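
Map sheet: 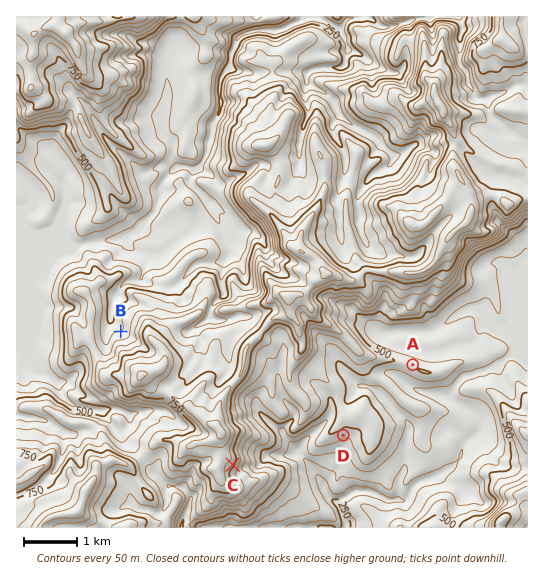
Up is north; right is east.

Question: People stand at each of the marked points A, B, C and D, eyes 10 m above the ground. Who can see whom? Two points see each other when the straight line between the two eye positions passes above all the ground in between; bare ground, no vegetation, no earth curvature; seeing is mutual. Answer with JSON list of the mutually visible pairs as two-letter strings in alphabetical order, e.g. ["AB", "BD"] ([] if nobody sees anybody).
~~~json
["AC", "CD"]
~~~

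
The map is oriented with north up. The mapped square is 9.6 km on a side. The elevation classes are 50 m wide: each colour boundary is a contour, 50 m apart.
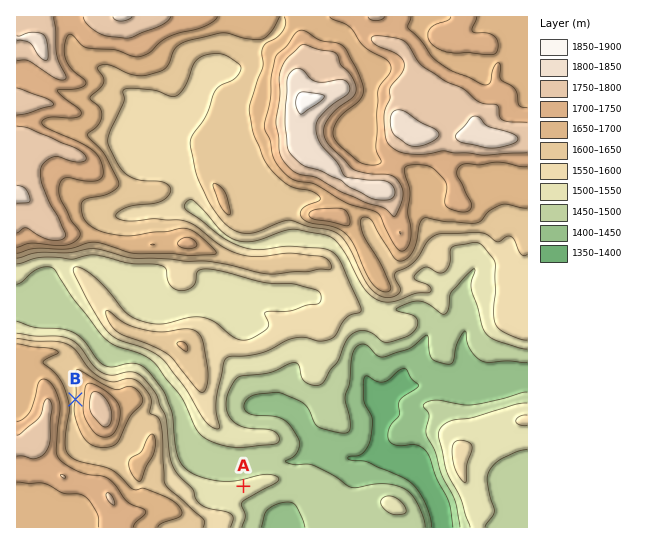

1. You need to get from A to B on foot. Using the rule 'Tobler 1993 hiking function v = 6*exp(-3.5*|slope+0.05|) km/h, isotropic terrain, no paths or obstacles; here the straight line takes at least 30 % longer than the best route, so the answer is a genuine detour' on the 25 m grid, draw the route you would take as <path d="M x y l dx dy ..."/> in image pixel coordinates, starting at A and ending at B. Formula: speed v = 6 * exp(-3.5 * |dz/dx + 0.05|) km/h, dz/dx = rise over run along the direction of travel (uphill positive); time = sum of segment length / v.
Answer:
<path d="M243 486l-49 0-37-19-4-4-16-8-14 0-29-14-9-10-10-18 0-14"/>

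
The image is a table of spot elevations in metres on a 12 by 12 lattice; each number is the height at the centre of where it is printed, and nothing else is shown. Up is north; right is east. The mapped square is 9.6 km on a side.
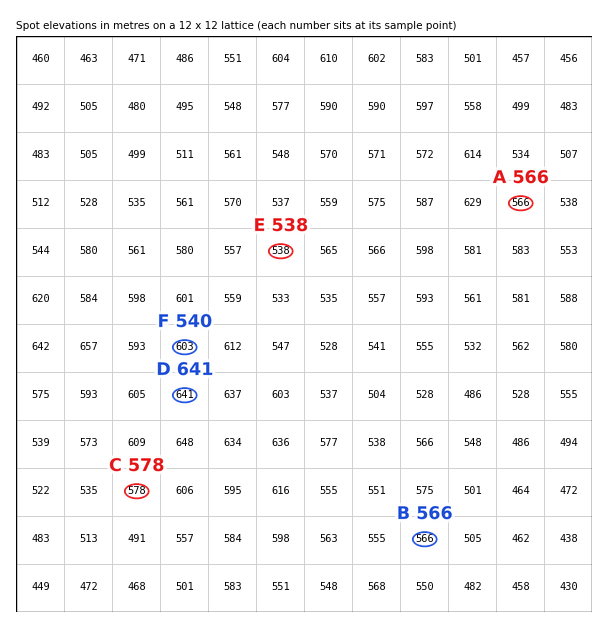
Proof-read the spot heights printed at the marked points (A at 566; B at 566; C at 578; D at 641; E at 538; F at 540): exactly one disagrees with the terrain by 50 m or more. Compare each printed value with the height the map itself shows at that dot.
F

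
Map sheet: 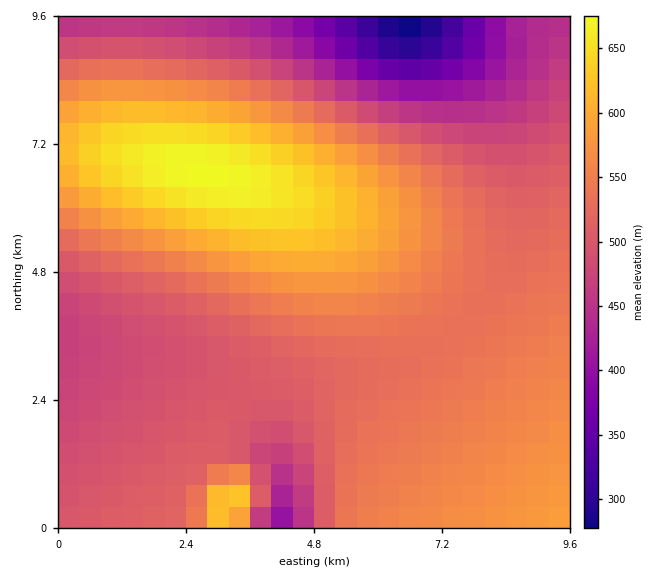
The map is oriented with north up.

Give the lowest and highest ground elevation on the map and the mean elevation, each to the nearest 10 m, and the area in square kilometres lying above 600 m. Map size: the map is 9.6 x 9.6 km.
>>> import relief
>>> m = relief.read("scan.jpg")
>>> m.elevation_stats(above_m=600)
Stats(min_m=270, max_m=680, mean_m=530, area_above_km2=13.2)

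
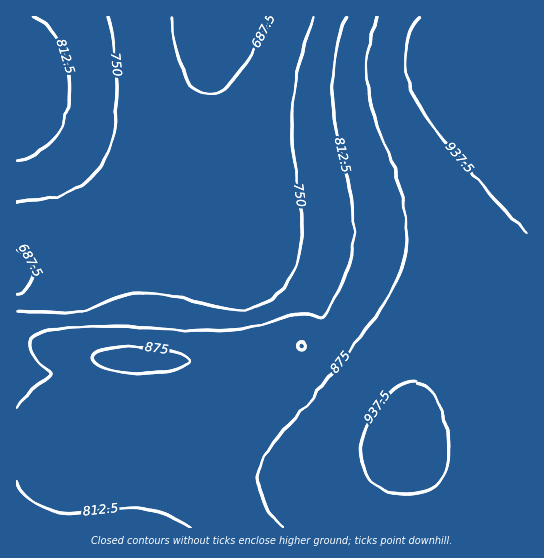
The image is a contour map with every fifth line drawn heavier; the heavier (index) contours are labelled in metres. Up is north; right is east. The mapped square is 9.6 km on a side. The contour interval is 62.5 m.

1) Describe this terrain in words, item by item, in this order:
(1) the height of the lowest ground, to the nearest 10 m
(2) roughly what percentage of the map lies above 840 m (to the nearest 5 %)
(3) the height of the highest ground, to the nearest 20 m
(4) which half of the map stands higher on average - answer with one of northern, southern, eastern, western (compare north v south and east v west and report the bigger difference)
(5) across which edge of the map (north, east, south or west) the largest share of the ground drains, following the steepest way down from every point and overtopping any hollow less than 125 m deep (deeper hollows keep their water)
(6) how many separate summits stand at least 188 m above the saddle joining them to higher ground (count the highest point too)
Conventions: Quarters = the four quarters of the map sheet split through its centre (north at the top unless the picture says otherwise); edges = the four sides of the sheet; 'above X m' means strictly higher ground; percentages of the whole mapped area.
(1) About 660 m is the lowest elevation on the sheet.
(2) About 50 % of the map lies above 840 m.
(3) The highest point reaches roughly 1000 m.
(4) The eastern half stands higher on average than the western half.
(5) Most of the ground drains across the northern edge.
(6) There is 1 summit with 188 m or more of prominence.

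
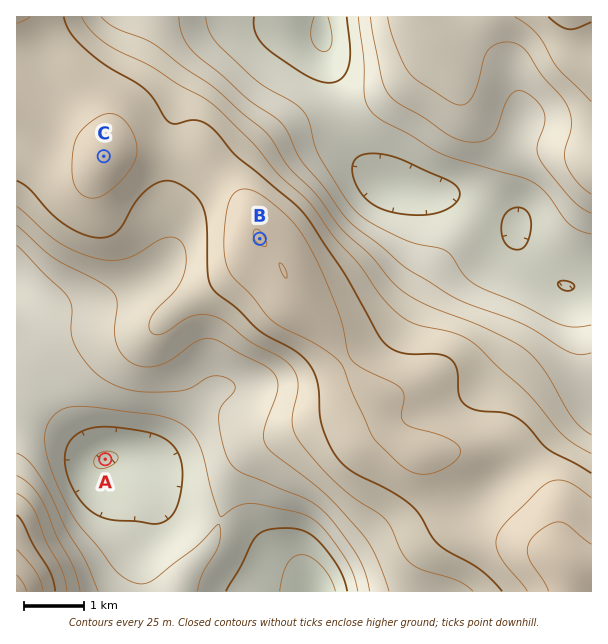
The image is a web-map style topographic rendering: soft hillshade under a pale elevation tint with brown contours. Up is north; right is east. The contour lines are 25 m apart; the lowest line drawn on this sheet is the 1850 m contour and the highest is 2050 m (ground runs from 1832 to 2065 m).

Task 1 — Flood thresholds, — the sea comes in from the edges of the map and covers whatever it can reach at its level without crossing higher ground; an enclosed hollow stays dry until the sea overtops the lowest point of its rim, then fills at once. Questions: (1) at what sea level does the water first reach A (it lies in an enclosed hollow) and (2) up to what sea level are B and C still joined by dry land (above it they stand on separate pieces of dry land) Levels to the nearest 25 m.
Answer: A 1900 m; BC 2000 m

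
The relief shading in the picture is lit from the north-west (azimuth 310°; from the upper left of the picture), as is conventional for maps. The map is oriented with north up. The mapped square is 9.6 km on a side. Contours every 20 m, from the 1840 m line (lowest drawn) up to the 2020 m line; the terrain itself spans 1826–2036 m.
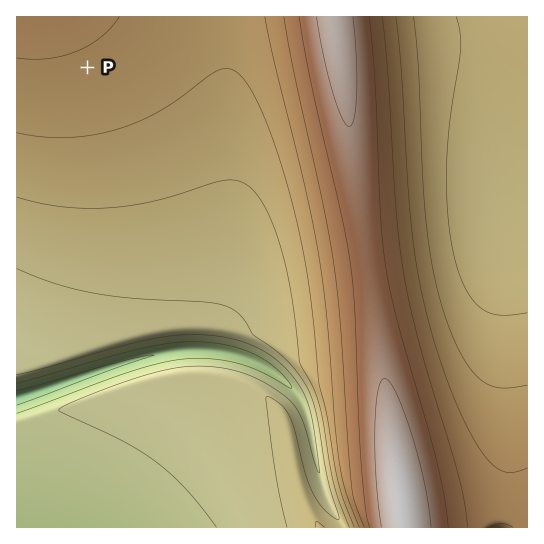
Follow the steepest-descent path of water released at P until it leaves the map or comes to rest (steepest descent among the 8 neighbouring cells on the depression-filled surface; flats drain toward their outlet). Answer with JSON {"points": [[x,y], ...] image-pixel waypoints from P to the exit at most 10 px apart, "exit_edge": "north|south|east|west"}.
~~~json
{"points": [[87, 67], [87, 78], [87, 89], [87, 99], [87, 110], [87, 121], [87, 131], [87, 142], [87, 153], [87, 163], [87, 174], [87, 185], [87, 195], [87, 206], [87, 217], [87, 227], [87, 238], [87, 249], [87, 259], [87, 270], [87, 281], [87, 291], [87, 302], [87, 313], [87, 323], [87, 334], [87, 345], [87, 355], [87, 366], [85, 375], [74, 379], [63, 383], [53, 386], [42, 390], [31, 393], [21, 397], [17, 398]], "exit_edge": "west"}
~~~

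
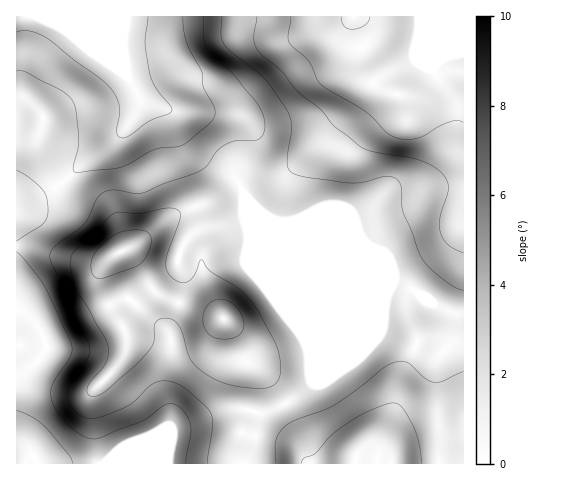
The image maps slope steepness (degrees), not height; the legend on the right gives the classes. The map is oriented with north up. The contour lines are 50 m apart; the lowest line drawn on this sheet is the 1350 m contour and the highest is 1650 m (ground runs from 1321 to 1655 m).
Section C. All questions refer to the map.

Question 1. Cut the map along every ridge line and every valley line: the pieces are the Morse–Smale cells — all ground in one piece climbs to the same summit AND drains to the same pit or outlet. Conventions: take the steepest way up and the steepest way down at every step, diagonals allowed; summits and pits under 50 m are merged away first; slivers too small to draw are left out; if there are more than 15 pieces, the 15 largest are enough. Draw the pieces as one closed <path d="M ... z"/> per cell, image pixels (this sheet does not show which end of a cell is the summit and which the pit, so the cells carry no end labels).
<path d="M354 16l-337 0-1 81 12 4 15 16 0 7-5 12 0 10 19 40 24-21 28-18 12-13 17-28 1-8 8 6 25 8 17 31 10 8 30 19 9 13 13-5 26-1 14-7 16-16 16-11 10-10 18-22 11-21 2-12-5-16 3-26z"/><path d="M245 194l60 147 4 14 2 29-17 15-25 13-13 1-11-4-18 0-10 3-91 34-9 5-13 12 359 1 1-150-13-2-27-12-8-9-13-7-104-42-22-21-17-10z"/><path d="M463 16l-108 0 7 20-3 26 5 16 0 9-13 24-28 32-10 6-29 26-7 2-26 1-12 5 3 9 18 19 17 10 22 21 104 42 13 7 8 9 30 14 10-1z"/><path d="M238 183l-28 19-37 14-34 26-15 8-5-16-11-17-17-10-21-8-13-13-41 21 0 101 19 14 11 22-3 11-15 15-12 7 0 68 12 5 7 6 3 8 65 0 15-14 21-8 30-17 1-12-5-21 0-20 6-21-2-25 14-38 0-11-5-12 1-12 9-15 7-6 7-4 26-3 16-5 0-26z"/><path d="M244 194l-2 6 2 20-2 1-40 7-14 10-7 12-3 15 5 12 0 11-14 38 2 25-6 21 0 20 4 13 1 18-16 12 73-26 18 0 11 4 9 0 29-14 17-15-2-29-4-14z"/><path d="M139 98l-1 8-17 28-12 13-28 18-23 21 0 2 12 11 21 8 17 10 11 17 5 16 15-8 34-26 37-14 28-19-9-13-30-19-10-8-17-31-25-8z"/><path d="M20 98l-4 0 1 108 40-19-19-41 0-10 5-12 0-7-10-12z"/><path d="M17 309l0 67 11-6 15-15 3-7-1-8-10-18z"/><path d="M17 445l0 19 20-1-2-7-7-6z"/>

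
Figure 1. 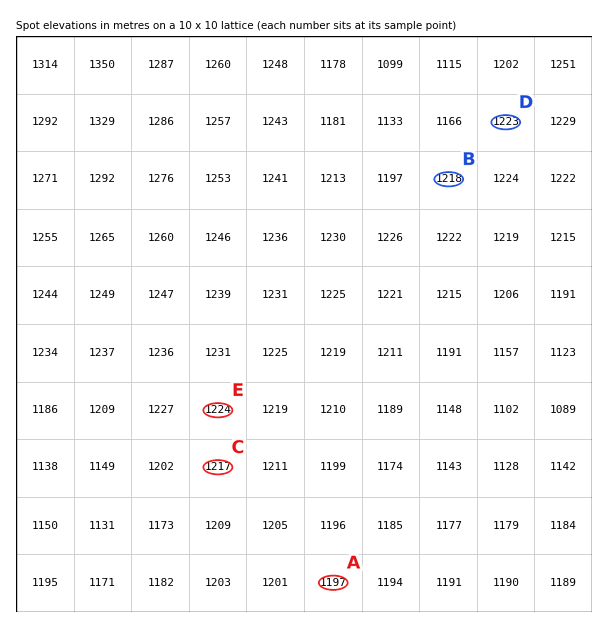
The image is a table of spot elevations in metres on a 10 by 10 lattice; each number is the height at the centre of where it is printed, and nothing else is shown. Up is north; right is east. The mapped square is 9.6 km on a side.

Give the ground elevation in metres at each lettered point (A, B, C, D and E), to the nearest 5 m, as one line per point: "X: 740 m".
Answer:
A: 1195 m
B: 1220 m
C: 1215 m
D: 1225 m
E: 1225 m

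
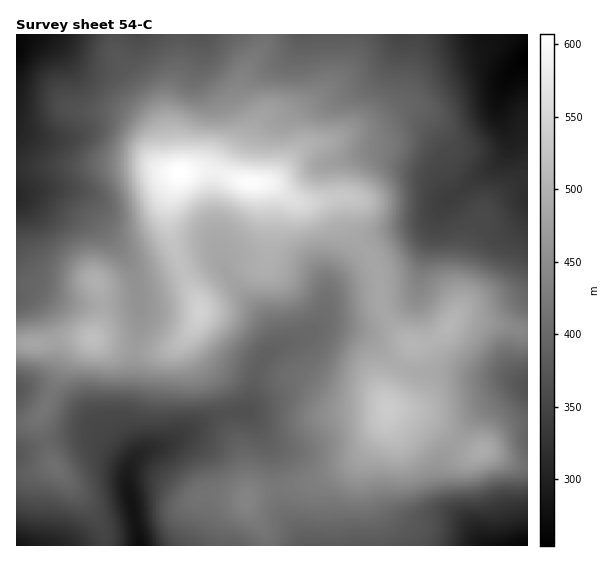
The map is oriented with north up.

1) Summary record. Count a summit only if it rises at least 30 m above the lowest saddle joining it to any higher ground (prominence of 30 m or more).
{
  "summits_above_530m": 2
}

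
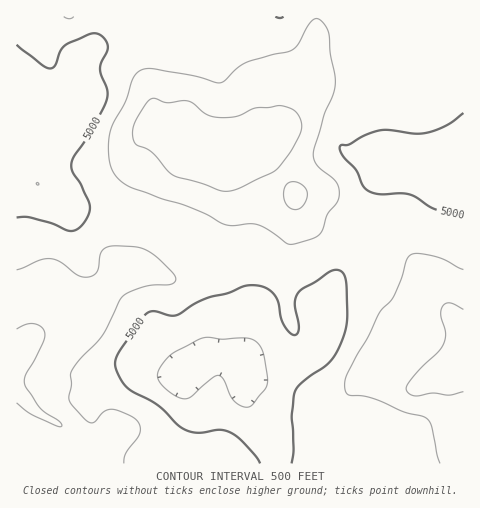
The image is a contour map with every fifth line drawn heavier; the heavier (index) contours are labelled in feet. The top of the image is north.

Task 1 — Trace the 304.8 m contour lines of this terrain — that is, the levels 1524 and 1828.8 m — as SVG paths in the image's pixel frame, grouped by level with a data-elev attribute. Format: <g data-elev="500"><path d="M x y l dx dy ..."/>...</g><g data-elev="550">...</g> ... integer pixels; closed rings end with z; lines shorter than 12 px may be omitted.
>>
<g data-elev="1524"><path d="M260 463l-4-7-10-11-14-11-11-4-22 3-13-3-8-5-20-20-28-15-7-7-6-12-2-7 1-7 25-38 7-7 6-1 15 4 7 0 27-15 25-7 20-8 15 2 10 6 5 8 3 17 3 7 6 8 5 2 3-2 1-5-4-23 3-12 4-4 13-7 14-10 10-2 5 4 2 9 1 32-1 14-7 18-7 13-7 7-23 15-7 9-3 25 2 33-2 14"/><path d="M463 216l-29-7-18-12-7-3-28 0-12-3-6-5-7-15-13-14-3-9 1-3 8-1 15-8 15-6 11 0 27 4 14-2 18-8 14-11"/><path d="M17 45l25 20 8 3 5-3 5-13 4-6 25-12 6-1 6 2 5 6 2 6-8 21 1 7 6 15-1 11-18 35-14 21-3 7 2 8 7 11 9 20 1 7-3 8-7 10-9 3-5-1-15-7-20-5-14-1"/></g><g data-elev="1828.8"><path d="M17 403l17 13 23 10 5 0-3-5-19-13-14-20-2-5 2-9 18-33 1-6-1-5-4-4-8-3-7 2-8 4"/><path d="M463 309l-12-6-5 0-3 3-2 9 5 19-3 10-5 9-24 23-6 8-2 5 3 4 7 3 17-3 16 2 14-3"/><path d="M292 209l6 0 4-2 4-6 1-6-3-8-4-3-6-2-4 0-4 3-2 8 2 10z"/><path d="M220 190l8 1 10-2 34-16 6-5 13-17 9-18 1-10-4-10-6-5-12-2-24 2-20 9-18 0-11-3-12-10-6-3-20 2-14-5-4 2-10 13-6 12-1 11 2 8 17 8 15 18 6 5 30 9z"/></g>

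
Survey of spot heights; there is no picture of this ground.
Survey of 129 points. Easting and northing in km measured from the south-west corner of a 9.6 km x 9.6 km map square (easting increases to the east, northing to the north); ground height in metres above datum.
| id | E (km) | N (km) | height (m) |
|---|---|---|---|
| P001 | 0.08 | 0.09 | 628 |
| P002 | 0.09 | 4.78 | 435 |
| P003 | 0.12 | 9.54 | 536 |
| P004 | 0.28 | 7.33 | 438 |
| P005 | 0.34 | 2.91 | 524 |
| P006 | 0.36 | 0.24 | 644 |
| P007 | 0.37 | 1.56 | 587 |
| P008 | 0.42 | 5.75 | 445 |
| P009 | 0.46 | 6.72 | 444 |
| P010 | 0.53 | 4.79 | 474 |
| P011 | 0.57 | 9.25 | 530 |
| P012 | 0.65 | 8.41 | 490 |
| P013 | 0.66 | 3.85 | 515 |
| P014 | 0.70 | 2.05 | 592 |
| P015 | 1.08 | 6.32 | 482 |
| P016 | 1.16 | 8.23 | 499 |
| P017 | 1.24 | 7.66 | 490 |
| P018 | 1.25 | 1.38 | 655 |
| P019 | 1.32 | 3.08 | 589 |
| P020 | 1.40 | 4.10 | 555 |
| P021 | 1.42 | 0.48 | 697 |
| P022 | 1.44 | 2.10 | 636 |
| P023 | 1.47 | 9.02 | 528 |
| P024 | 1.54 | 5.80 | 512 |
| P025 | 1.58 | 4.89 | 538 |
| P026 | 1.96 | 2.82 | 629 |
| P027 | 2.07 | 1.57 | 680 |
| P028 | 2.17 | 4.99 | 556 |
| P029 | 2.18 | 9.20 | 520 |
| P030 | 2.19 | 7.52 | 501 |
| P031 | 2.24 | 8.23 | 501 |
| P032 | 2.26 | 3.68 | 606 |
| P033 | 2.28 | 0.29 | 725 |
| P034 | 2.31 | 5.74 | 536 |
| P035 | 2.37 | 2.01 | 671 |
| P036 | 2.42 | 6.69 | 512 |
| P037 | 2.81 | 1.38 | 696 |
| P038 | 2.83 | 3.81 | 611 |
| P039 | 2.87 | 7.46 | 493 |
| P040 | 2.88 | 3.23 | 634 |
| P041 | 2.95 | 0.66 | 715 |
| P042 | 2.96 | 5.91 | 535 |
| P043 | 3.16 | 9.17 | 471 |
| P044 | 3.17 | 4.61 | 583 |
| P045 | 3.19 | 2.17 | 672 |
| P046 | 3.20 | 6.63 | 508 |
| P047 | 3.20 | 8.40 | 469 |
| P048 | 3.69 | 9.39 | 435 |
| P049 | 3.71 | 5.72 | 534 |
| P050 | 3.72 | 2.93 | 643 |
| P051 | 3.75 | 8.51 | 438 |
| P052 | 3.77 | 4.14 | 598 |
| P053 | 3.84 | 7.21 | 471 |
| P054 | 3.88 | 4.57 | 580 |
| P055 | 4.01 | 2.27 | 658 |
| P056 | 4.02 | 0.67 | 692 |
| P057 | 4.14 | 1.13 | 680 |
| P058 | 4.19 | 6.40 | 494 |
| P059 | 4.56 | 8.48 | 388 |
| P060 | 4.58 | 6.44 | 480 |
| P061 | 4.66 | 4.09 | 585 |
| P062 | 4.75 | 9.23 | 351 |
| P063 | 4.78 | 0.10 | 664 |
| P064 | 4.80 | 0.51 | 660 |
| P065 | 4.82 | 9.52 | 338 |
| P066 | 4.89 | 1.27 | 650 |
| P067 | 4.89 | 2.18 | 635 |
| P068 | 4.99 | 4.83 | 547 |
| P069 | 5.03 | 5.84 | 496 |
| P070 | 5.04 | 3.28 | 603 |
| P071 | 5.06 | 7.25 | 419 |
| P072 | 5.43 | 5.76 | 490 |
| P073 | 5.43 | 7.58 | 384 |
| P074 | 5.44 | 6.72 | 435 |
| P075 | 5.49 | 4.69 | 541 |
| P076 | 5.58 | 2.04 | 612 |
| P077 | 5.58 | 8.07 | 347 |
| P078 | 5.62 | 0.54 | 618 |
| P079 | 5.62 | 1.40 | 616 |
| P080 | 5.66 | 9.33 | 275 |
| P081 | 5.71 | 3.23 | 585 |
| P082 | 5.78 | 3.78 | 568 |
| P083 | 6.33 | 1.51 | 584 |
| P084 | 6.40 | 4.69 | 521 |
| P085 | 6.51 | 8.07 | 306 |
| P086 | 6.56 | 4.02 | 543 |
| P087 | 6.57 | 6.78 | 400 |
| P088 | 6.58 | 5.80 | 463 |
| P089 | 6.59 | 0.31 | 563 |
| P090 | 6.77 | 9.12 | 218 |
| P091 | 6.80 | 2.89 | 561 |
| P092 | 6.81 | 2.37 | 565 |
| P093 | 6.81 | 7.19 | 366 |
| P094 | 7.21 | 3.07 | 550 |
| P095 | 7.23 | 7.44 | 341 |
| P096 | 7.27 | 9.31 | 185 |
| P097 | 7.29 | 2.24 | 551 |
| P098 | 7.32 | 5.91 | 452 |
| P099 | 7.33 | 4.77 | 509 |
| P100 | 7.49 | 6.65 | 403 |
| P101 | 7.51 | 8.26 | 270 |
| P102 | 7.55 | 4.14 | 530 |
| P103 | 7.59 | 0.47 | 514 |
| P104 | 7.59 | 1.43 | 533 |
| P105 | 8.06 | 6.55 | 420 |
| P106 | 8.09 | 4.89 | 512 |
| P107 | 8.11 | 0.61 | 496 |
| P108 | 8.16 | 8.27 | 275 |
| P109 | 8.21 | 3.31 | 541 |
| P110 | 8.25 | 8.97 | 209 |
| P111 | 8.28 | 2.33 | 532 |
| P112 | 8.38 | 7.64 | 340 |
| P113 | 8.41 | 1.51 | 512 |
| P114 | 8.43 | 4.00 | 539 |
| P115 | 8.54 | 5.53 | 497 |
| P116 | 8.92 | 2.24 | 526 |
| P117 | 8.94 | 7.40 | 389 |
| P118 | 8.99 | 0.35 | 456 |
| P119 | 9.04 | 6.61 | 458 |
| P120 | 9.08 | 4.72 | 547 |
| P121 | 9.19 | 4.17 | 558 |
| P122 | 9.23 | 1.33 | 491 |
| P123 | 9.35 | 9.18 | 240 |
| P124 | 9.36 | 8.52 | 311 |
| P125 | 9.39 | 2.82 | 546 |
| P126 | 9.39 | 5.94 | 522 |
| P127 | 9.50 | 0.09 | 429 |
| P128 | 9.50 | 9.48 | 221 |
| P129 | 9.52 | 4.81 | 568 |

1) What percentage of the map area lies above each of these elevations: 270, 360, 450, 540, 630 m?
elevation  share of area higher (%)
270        96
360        90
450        78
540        41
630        14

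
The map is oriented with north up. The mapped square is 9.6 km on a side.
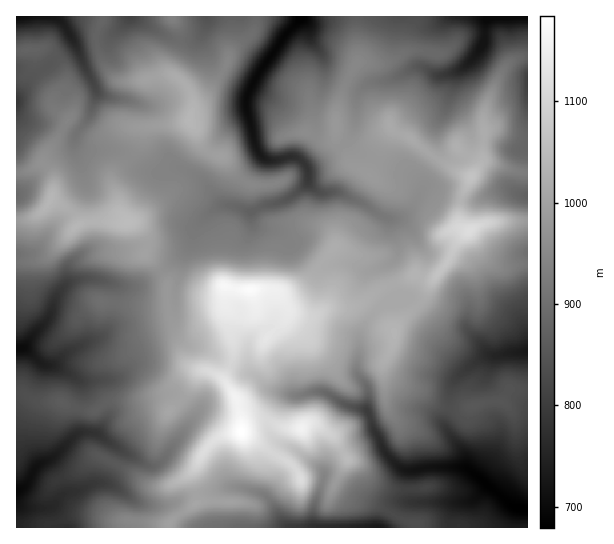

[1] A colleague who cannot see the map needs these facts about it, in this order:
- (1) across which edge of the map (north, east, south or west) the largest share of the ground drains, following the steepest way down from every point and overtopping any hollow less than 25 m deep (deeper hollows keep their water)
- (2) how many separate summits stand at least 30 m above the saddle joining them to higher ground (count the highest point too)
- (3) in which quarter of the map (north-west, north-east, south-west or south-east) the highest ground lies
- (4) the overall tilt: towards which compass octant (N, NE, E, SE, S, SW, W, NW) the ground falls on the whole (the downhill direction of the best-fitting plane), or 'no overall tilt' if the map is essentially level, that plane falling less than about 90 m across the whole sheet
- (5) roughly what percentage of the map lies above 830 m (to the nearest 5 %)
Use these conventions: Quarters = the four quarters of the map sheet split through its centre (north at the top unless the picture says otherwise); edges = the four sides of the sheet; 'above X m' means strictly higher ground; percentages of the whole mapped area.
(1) The largest share of the runoff leaves by the northern edge.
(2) There are 8 summits with 30 m or more of prominence.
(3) Look to the south-west quarter for the highest ground.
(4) There is no overall tilt: the best-fitting plane is nearly level.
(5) Ground above 830 m makes up about 80 % of the sheet.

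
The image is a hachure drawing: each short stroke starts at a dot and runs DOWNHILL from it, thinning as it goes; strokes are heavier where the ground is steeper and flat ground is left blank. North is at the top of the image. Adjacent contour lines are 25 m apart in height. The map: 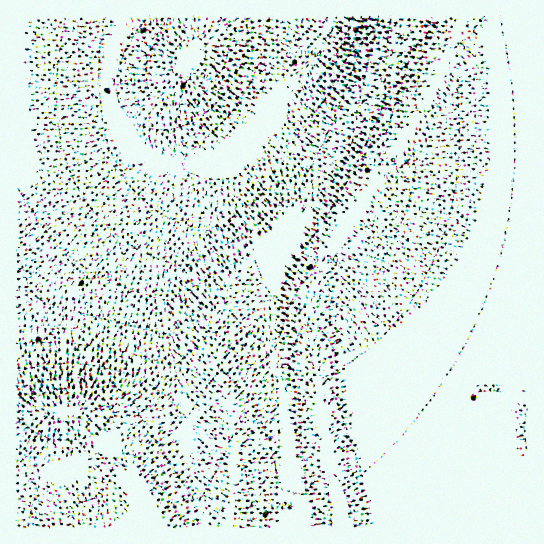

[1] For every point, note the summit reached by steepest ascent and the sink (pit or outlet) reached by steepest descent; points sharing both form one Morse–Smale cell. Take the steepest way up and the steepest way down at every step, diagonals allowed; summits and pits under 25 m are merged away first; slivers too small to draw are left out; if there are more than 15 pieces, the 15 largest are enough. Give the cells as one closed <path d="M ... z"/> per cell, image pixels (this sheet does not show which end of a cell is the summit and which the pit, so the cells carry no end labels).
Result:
<path d="M489 16l-156 0-14 31-14 22-23 20-29 33-24 23-26 15-13 4-24 0-19-7-19-15-15-24-5-21 0-30 4-20 13-31-108 0-1 399 10 1 41-5 14 1 13 8 16 19 24-18 19-4 12-5 15-14 2-5 7 34-1 32 15 68 106 1-21-101-8-57-13-56 0-8 10-17 10-28 24-46 4-14 0-19-4-8 4 3 2 9 2 21 43 29 77-114 38-76 12-27z"/><path d="M527 16l-38 1-12 29-38 76-77 114-43-29-2-21-2-9-3-2 3 7 0 19-4 14-24 46-10 28-10 17 0 8 13 56 8 57 22 101 218-1z"/><path d="M331 16l-205 0-10 19-8 32 1 38 11 26 19 21 11 7 16 5 24 0 29-12 18-13 32-37 36-33 19-32z"/><path d="M109 439l-17 12-10 16-65 12-1 48 139 1 2-9-16-37-5-9-12-11z"/><path d="M182 393l-2 5-15 14-12 5-19 4-25 18 11 18 16 16 5 9 14 29 2 8 0 9 46-1-15-68 1-32z"/><path d="M74 411l-58 6 1 62 65-12 10-16 16-12-3-6-11-13-9-7z"/>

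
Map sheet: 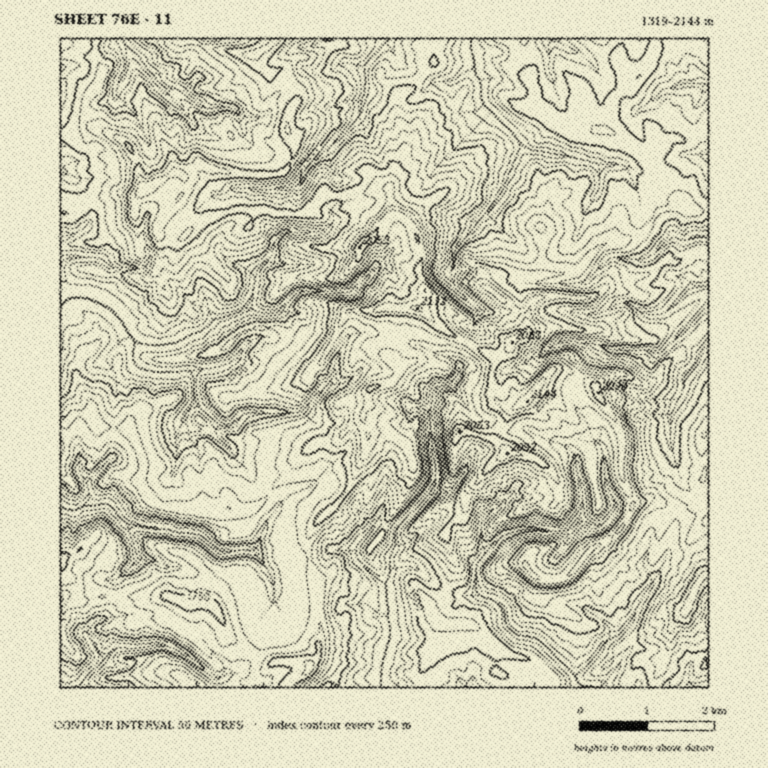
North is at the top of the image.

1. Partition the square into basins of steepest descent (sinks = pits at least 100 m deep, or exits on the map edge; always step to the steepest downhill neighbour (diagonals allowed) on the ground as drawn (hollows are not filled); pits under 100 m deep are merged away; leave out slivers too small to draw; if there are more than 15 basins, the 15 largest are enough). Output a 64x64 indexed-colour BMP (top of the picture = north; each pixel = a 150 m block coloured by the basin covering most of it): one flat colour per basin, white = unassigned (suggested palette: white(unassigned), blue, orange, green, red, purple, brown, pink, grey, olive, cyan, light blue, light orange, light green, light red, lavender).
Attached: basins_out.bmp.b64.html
<image width="64" height="64" href="data:image/bmp;base64,Qk12CAAAAAAAAHYAAAAoAAAAQAAAAEAAAAABAAQAAAAAAAAIAAATCwAAEwsAABAAAAAAAAAA////ALR3HwAOf/8ALKAsACgn1gC9Z5QAS1aMAMJ34wB/f38AIr28AM++FwDox64AeLv/AIrfmACWmP8A1bDFAJmZmZmZmZmZmZEREiIiIiIiIu7u7u5VVVVVVVVVUAAAmZmZmZmZmZmZmRERIiIiIiIi7u7u5VVVVVVVVVVQAACZmZmZmZmZmZmZQRFCIiIiIiLu7u7lVVVVVVVVVVAAAJmZmZmZmZmZmZREREIiIiIiIu7u7uVVVVVVVVVVVQAAmZmZmZmZmZmURERERCIiIiIiLu7u5VVVVVVVVVVVAACZmZmZmZmZmUREREREIiIiIiIu7u5VVVVVVVVVVVUAAJmZmZmZmZmZREREREQiIiIiIiVVVVVVVVVVVVVVVVACmZmZmZmZmZlERERERCIiIiIiJVVVVVVVVVVVVVVVVSKZmZmZmZlERERERERCIiIiIiIlVVVVVVVVVVVVVVVVIpREREREREREREREREIiIiIiIiJVVVVVVVVVVVVVVVVSlEREREREREREREREQiIiIiIiIlVVVVVVVVVVVVVVVVJERERERERERERERERCIiIiIiIiJVVVVSIiJVVVVVVVU0REREREREREREREREIiIiIiIiIlVVVVIiIlVVVVVVVTREREREREREREREREQiIiIiIiIiVVVVVSIiJVVVVVVTNERERERERERERERERCIiIiIiIiVVVVVVIiIiJVVVVTM0REREREREREREREREIiIiIiIiJVVVVVUiIiIiVVVVUzRERERERERERERERERCIiIiIiIiVVVVVVIiIiIlVVVTNERERERERBEUREREREQiIiIiIiIlVVVVUiIiIiVVVWY0RERERBERERERFEREREIiIiIiIiVVVVVVIiIiImZmZjRERERBERERERERREREQiIiIiIiJVVVVVUiIiImZmZmNEREREEREREREREUREREIiIiIiIiVVVVVSIiIiZmZmY0REREQRERERERERFEREQiIiIiIiIlVVVSIiIiZmZmZmRERERBEREREREREUREREIiIiIiIiJVVSIiIiJmZmZmNEREREEREREREREREUREQiIiIiIiIiIiIiIiIiZmZmY0REREEREREREREREREURCIiIiIiIiIiIiIiIiZmZmZjREREQRERERERERERERFEIiIiIiIiIiIiIiIiJmZmZmYURBEREREREREREREREREiIiIiIiIiIiIiIiImZmZmZhERERERERERERERERERESIiIiIiIiIiIiIiImZmZmZmEREREREREREREREREREREiIiIiIiJmYiIiImZmZmZmYRERERERERERERERERERESIiIiIiImZmIiIiZmZmZmZhERERERERERERERERERERESIiIiIiZmZiImZmZmZmZmERERERERERERERERERERERIiIiIiJmZmZmZmZmZmZmYREREREREREREREREREREREiIiIiImZmZmZmZmZmZmZhERERERERERERERERERERESIiIiIzNmZmZmZmZmZmZmERERERERERERERERERERERIiIiMzMzZmZmZmZmZmZmYREREREREREREREREREREREiIiMzMzM2ZmZmZmZmZmZhERERERERERERERERERERESIiMzMzMzZmZmZmZmZmZmERERERERERERERERERERERERMzMzMztmZmZmZmZmZmYREREREREREREREREREREREREzMzM7u7tmu2ZmZmZmZhERERERERERERERERERERERETMzM7u7u7u7u2ZmZmZmERERERERERERERERERERERERMzMzO7O7u7u7u7ZmZmYREREREREREREREREREREREREzMzMzMzMzM7u7u7ZmZhERERERERERERERERERERERETMzMzMzMzMzu7u7u7tmERERERERERERERERERERERETMzMzMzMzMzM7u7u7u7sREREREYgRERERERERERERERMzMzMzMzMzMzMzO7u7uxERERERiIEREREREREREREREzMzMzMzMzMzMzMzu7u7ERERERGIiIgRERERERERERMzMzMzMzMzMzMzMzM7u7vdERERERiIiIiIiIiBEREREzMzMzMzMzMzMzMzMzM7AN3d0REREYiIiIiIiIgRERETMzMzMzMzMzMzMzMzMzAA3d3d3XERiIiIiIiIiIiIiIMzMzMzMzMzMzMzMzMzAADd3d3dd3GIiIiHeIiIiIiIgzMzMzMzMzMzMzMzMzMAAN3d3d13d3d3d3d3eIiIiIiDMzMzMzMzMzMzMzMzAAAA3d3d13d3d3d3d3d4iIiIiIgzMzMzMzMzMzMzMzqgAADd3d3Xd3d3d3d3d3iIiIiIiDMzMzMzMzMzMzMzqqAAAN3d13d3d3d3d3d3eIiIiIiIMzMzMzMzMzMzMzqqqqqg//d3d3d3d3d3d3d4iIiIiIgzMzMzMzMzPMzMqqqqqqr/93d3d3d3d3d3d3iIiIiIgzMzMzMzMzPMzMyqqqqqqv/3d3d3d3d3d3d3eIiIiIiDMzMzMzMzPMzMzMqqqqqq//d3d3d3d3d3d3d4iIiIiIgzMzMzMzM8zMzMyqqqqqr//3d3d3d3d3d3d3iIiIiIiIMzMzMzMzzMzMzMqqqqqv//d3d3d3d3d3d3iIiIiIiIiDMzMzMzzMzMzMw6qqqq//93d3d3d3d3dzM4iIiIiIiIgzMzMzzMzMzMwzOqqqr//3d3d3d3d3cRMzM4iIiIiIiDMzMzPMzMzMzDMzqqqv//d3d3d3cRERETMzM4iIiIiIMzMzM8zMzMzMMzOqqq"/>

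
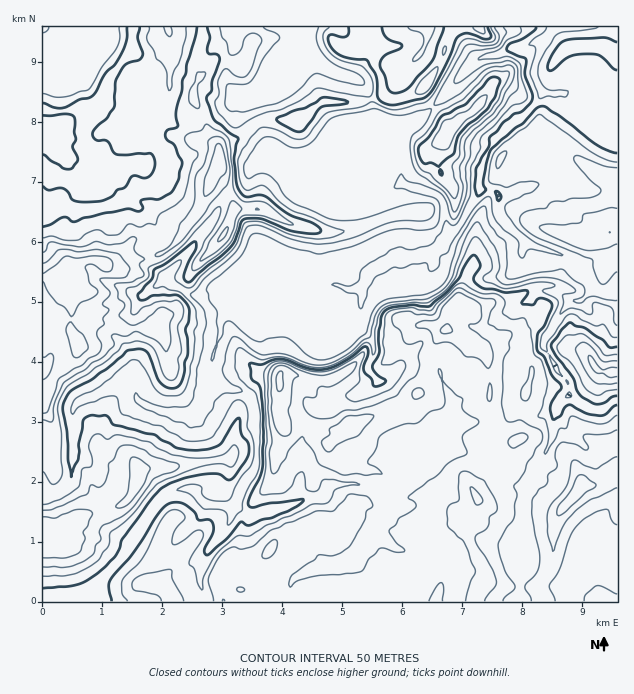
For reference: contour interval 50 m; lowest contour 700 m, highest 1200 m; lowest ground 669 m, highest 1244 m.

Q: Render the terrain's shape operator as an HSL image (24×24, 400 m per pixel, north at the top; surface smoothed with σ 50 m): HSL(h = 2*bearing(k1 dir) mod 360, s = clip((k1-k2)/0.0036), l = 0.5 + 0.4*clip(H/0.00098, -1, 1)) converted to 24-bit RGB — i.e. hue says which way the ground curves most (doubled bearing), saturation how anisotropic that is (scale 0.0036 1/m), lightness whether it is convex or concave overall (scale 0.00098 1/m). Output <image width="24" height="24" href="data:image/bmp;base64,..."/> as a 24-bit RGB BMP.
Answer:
<image width="24" height="24" href="data:image/bmp;base64,Qk32BgAAAAAAADYAAAAoAAAAGAAAABgAAAABABgAAAAAAMAGAAATCwAAEwsAAAAAAAAAAAAAbm5HWndISFp0xXuYa6a0frh4Mx9jutKadqacmnNjYXiCjn+OfIqHfHV/k4J8W2x+tKSNRVN7z6iOTWmKnbV3bVJ+boqHfJ13f4KfjqqHNXhbOnVfspZvvWpyEUBN57y8p1eunqhjZXt8eIBma4Jfi3SLf4+HbmSAnp93W0drtdCVXktmc1h3vMJtcIB8fnh1nJ64t5inrWKgIUtGw3VvP4hd5YSqDm1Jl1u25cXaiGOgfnxwlZV+TH5vlWF2kG6CjXtqgKFmiIVKY2p1WE5x08+KXG5ygXd2qofCyKLBx2/AosBeCjo079ziOrSxISiOoH8YID8MyleWwK3Wt4mykGuaTo+TlYNvhGKVwp66tKd/X36KQ0l07sfBPFpLYYNdGjkRnlhGmGmC5bK/LH5kHjIJSyUbwqlYEEir4KvKI3pLOmQQoK8znlszUy+KgaGIbYeOsYhcuMePhFZuS2+BREKl7r/dVG6iutGbGUhxklddgqx/2rfs1s/0g4bg2ZO0Bigu7cCcSFZyu195cb+0dpm0dpykW4NnZXl8gMBwmFZ1q3p3L2hsZEyEntGGrnK1x82MGBhUd76pqs+6nnGRYnZXa1V0v3GRSh/U7otWP1WJibutpGBrXIphdHt0gX17an15hmJqgp1hzZSzeLDDLK/HmUlze7Otgd94HDBxpbZ9XHhPe2xTak0yOEVYf5FpbAKY7OKbeaO5RaWgtKHZ0aPigGChbINkanhvaX5noKthRoVVw6dKGR9uisyonEdU4K6VDyQWYok0kEdVgyxJo79hLnd1XJpFRQMo8PKjdpJKgXxFOV4jI1ImwXXD273SXXKda2x/0NKVRz5tw7ugGYF9dhEXVHUX4mKBt2+aQXFCKFc9YkF26fHaJDZSiEqmmcHWz/f809z4dGb0/M/7BA2qPX0staJPelluhmZmpr9zRUloyNu5KgIxnLx01N/3V4yB48PJtqnYUjRxOXlb3Oe8VlOQKlNvk+SQNUgTRSURPz8fCikN/xfr36+fPZFUlk5Hbq90odDFVWeMF88Xn0jw1vXlLVptYHSJsrd4lEJGSXrbxbfjysSEU2+VMqGaeUFIfYF2hnh8h318cYd2CxUq8drfv8/txafvW7xTQ4s/jWqz4nuOAFA2v6NejCg5iFt9q7V9fc27II5bMJlZ7L7BahVBc05ygohga35XfI1hmIGghJSlI19qN9AYkH8fhiXK89f0y7Lnb07ifNdRxwFQDIYfyjkphX3Jsq55nBwrlWjgJY0OMQIM8rl+IkoqcHmKkYaXdWyTeZBKoJZTNXdVoXeipZJ0DiUj+8VqXXcaDSYS2z425nffeiJ+oMJkWrbInnzTsbTluWCZyW7aBE759kj/6rCdIF5Ze2ZjZUw2b2w0X2w8hYpeTHA3gIgwFFZX186I1se6TEWPdkoeZDETtn0raaRAemk4UWQ7jX5SpK9ls0i63HqeAIl8/9XMHgwncFAgz+/80+P4tqjqxpflc06nk5xcIpSZBqYu2dKUVwtLor7jrcbfdnqos5nLcXpciX9ab4NMaHxLUYRwkFac76aqBaRNyL//0Pb7WTEvXjsxa2dPWW1JgXG9s7rgdgN+MP9P/2BHK3ixlpBxlmOcb5yhlndnfoaUdoOMoXl8YH9yVn9LPU1d0KOr4/bCDB0ntm5Tb1hogXd+iXyJkH6HXoZWVxQYUPJbx+OlQwBPSLFcVX5Jd3VZeWpWd7WbhXqGeWuEkLqjc2iuqHO2XkdqK181+vLREBEoZ1pGgXRMWnldeYF7g31+gW2OsmLd2s54isJMAUds2Ki/dnyEeYWVodTHNoyOeXxzlYRucIVHcHVhUFaAXF64adWj2ud+4XHdVzdv2dawQIFjVm1Yd3xvcVhVJIFq9tXgzktZDSgRCHQrzZ6/icCwcThHfWxsipO+jH7B2K/AZHqFknpeQzqav96fMzgeQHhKWYLUy6DY66Tjen3sWxjb37NkPX0iCGUs9rrq9NflH1peC8k6h0d3mHJ/f4iMbWZKOlU235aHVlNtoreGJTNj6c61QiRiZZc4Um5bQV9ElbVjb1M3QhEzfuJ/67b2IvJrDCcf9tXZg67nMQ9Yk6NDUpZJiFRSfXl0a3txPYlt142jZryRJiVU4eCiUjjZ7c3SPFVfZX19djdEwkYwaeCefIBFIkw4/NPPDSwnFTIB+oFEIAp6zJ+ihV1/a6V/c6amf42ZU2l84uGFT2iKNS9l3taQQmZww8tJgEaxVGCQMDbFiN+CtKR+bnu/eVWn1odG2ijxz/zgDyKmGrqqK65YsEbQRL2S"/>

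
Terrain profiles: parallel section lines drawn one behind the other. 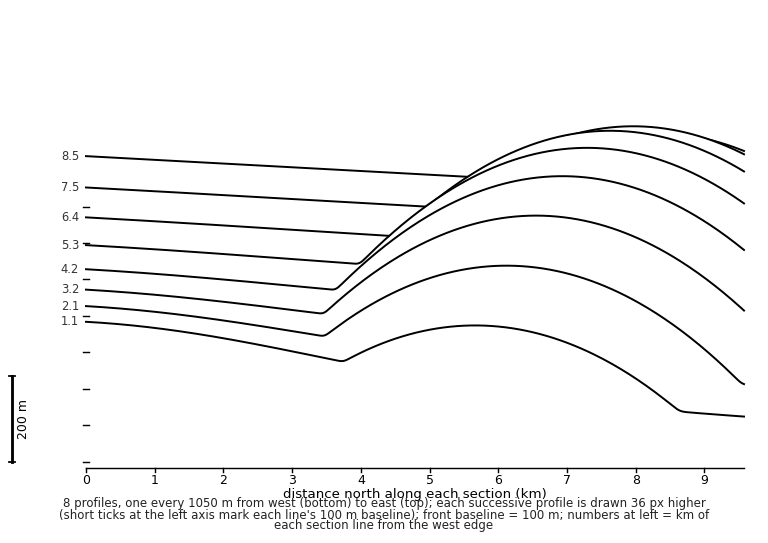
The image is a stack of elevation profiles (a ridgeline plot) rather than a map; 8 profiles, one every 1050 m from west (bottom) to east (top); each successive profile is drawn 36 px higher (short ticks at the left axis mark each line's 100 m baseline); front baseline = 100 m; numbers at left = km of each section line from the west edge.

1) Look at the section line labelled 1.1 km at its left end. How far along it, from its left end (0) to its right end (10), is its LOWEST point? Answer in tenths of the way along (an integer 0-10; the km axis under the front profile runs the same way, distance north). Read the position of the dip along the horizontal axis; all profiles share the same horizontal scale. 10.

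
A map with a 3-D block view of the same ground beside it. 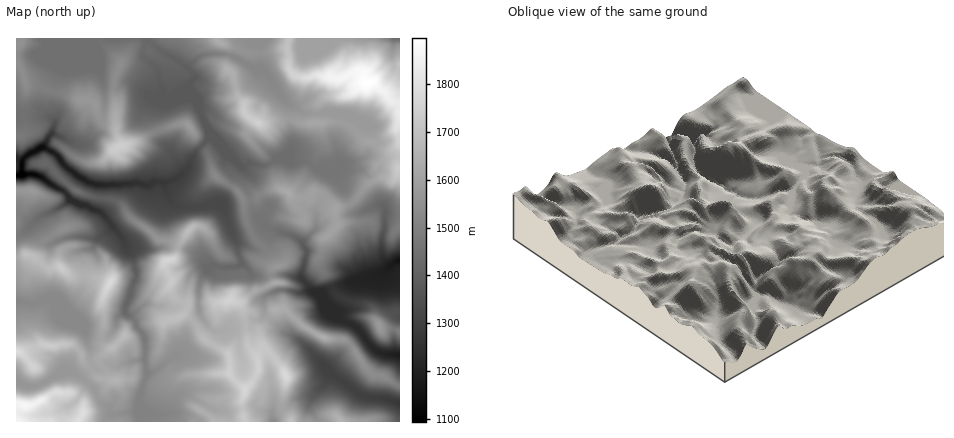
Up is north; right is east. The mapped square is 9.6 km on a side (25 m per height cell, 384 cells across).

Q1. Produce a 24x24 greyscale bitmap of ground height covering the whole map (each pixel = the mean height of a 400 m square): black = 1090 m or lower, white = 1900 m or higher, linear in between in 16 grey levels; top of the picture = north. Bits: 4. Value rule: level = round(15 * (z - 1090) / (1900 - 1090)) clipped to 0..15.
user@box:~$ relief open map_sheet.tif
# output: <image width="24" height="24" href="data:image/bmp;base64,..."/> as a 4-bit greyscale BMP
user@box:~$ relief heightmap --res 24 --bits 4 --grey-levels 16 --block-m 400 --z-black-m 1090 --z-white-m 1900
<image width="24" height="24" href="data:image/bmp;base64,Qk2WAQAAAAAAAHYAAAAoAAAAGAAAABgAAAABAAQAAAAAACABAAATCwAAEwsAABAAAAAAAAAAAAAAABEREQAiIiIAMzMzAERERABVVVUAZmZmAHd3dwCIiIgAmZmZAKqqqgC7u7sAzMzMAN3d3QDu7u4A////AO3MyZiIiqq6mYmYdc3MuZiImau6qGZkRJmqmqmJmqvLulRFd7uZqpmImay7uVRYdMu6mqmJmau8p1Z3M6qZiamamqq7h4hjZ5mImoirurq6mWM0dYiIm4eaurypmEM0RJmarKerqImZhUQyIqq7qpasp2Z4hmZDIqqpiFV6l3d4h3dkQ4iIZUV4qYV3d4mGZnd4ZFdleGV3eZmXdodkRGVEREV3iZmYZ4dFRERERWd4mZh4iSNTVmVERXZniHd4myRGirllVWVnd3d4m2RWabp2ZlaJh4iJq3ZXead3h2irmZmZnHZnmZZmZnm6mZmavXd4mIZVVnqpiave7od3d4ZmZoqYnM7v7Id3d4dmZ4mIq6vd24d3d3dneJmJqpqqqQ=="/>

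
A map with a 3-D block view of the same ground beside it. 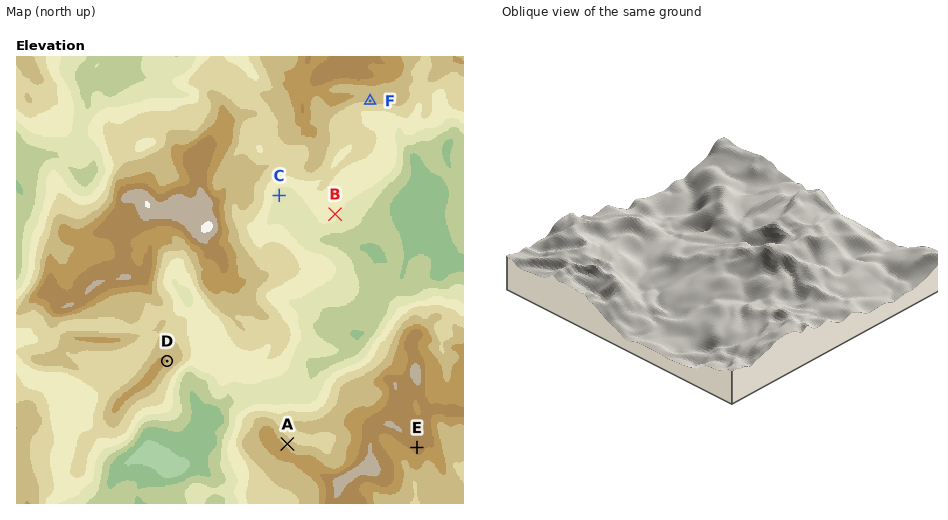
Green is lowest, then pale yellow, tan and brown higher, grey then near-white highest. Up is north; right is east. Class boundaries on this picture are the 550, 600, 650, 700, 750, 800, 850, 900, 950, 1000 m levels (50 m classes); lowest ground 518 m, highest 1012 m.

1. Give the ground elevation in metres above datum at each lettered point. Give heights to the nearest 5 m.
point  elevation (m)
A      835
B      715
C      675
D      845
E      925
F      810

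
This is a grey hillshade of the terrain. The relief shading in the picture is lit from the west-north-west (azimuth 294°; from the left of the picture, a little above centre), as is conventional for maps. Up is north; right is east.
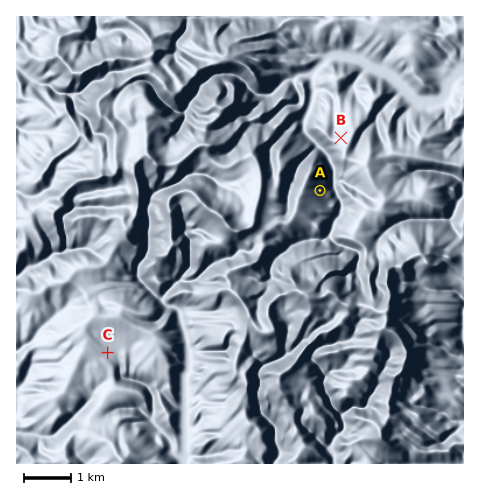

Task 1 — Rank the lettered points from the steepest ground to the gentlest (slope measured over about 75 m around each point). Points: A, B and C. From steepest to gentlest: A B C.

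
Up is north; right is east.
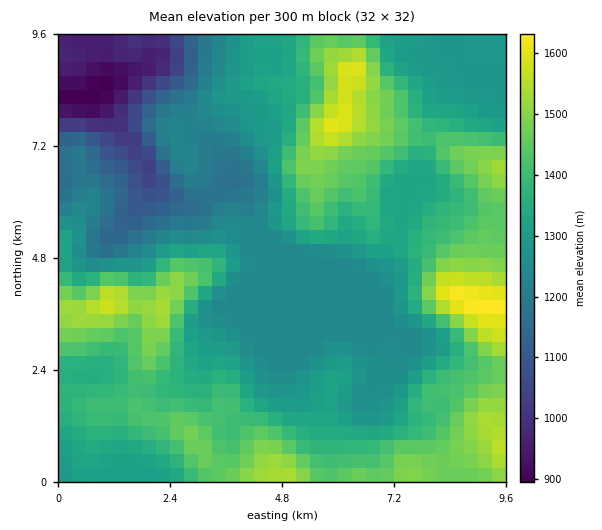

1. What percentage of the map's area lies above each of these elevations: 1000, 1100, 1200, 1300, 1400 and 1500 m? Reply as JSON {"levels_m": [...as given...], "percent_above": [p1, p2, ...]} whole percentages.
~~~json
{"levels_m": [1000, 1100, 1200, 1300, 1400, 1500], "percent_above": [96, 93, 86, 59, 32, 9]}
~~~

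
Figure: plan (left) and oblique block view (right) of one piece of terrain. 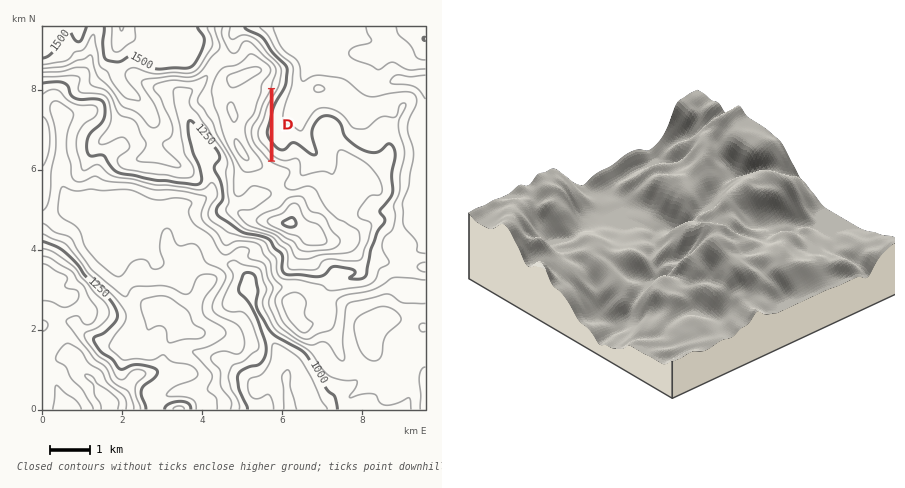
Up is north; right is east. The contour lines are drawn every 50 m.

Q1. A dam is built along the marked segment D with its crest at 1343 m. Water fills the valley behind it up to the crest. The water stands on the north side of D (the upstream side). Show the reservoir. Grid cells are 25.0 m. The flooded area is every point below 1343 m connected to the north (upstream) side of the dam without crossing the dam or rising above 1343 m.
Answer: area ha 43.4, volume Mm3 19.48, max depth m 103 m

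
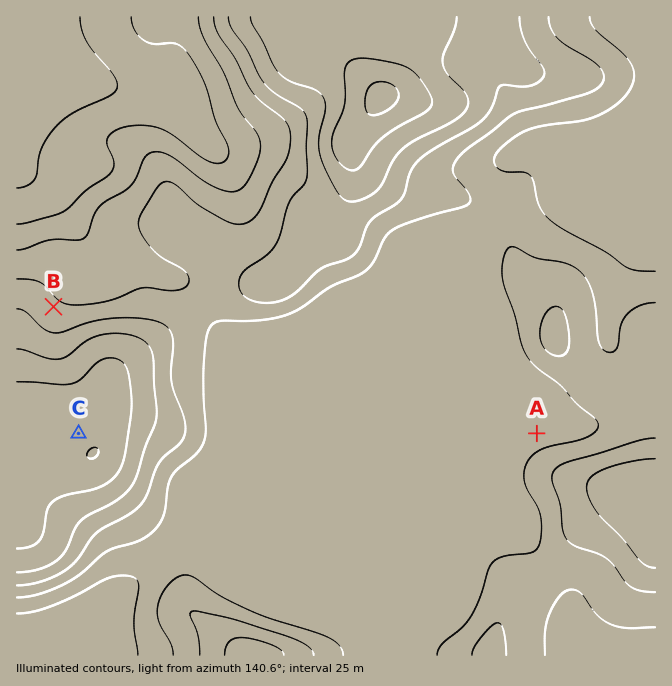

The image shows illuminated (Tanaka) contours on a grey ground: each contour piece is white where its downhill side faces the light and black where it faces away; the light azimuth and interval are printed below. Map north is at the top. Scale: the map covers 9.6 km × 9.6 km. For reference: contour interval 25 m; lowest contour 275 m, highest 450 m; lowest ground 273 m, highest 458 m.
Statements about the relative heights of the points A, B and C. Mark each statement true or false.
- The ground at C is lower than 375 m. false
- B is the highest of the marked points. false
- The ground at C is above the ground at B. true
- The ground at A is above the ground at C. false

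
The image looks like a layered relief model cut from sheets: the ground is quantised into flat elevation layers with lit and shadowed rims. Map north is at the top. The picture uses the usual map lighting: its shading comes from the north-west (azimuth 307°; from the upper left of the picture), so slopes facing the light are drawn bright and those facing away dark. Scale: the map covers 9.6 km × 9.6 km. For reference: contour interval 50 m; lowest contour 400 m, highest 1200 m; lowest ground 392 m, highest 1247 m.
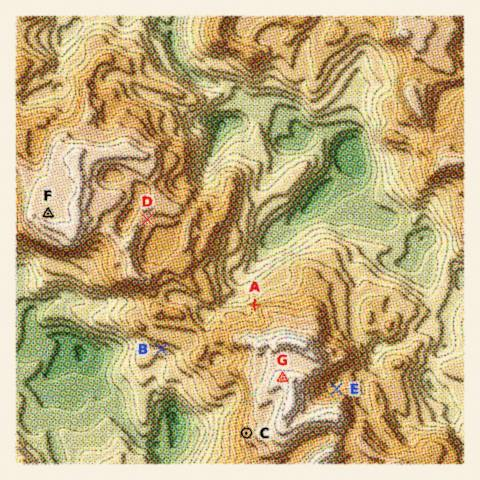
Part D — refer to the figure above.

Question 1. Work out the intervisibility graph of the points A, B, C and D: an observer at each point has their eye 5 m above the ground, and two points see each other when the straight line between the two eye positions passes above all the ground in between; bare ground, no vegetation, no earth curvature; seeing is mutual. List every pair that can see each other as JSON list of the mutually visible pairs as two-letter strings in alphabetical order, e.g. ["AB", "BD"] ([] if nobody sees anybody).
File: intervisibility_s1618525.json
["BC", "CD"]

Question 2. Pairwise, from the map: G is above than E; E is below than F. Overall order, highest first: G F E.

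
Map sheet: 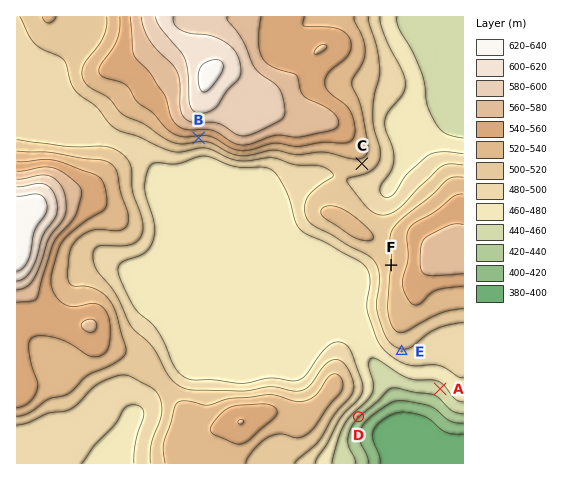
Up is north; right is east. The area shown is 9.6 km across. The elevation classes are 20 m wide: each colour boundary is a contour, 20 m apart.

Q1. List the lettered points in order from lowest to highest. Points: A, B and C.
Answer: A C B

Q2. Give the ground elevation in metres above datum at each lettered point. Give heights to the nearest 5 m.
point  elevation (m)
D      440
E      495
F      520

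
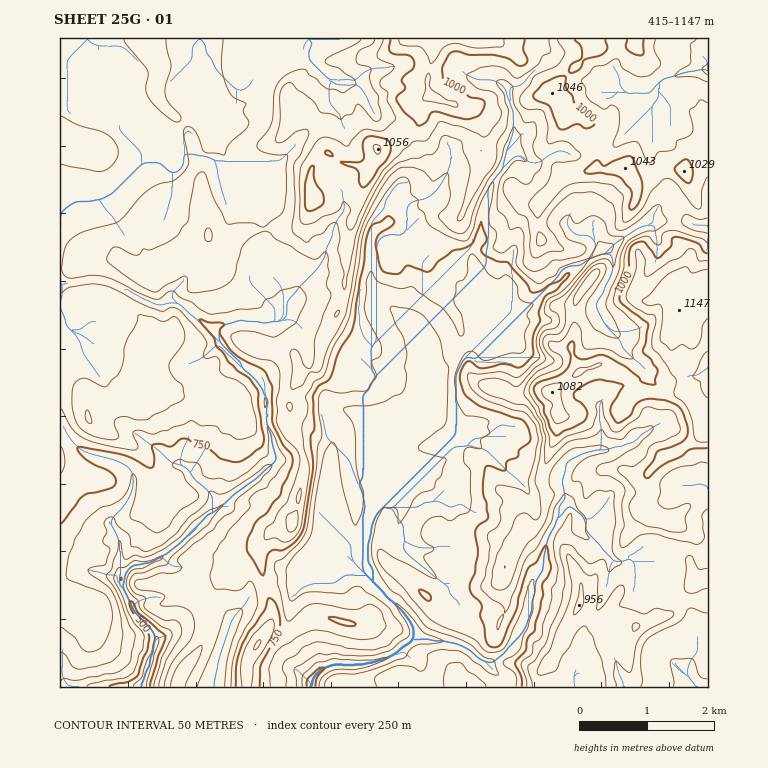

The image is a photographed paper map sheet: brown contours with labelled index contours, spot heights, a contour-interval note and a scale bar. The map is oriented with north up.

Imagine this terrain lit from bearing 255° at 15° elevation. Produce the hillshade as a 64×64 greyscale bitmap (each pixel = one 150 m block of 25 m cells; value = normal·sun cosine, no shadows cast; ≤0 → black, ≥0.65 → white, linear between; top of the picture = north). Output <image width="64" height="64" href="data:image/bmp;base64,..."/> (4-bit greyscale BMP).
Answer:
<image width="64" height="64" href="data:image/bmp;base64,Qk12CAAAAAAAAHYAAAAoAAAAQAAAAEAAAAABAAQAAAAAAAAIAAATCwAAEwsAABAAAAAAAAAAAAAAABEREQAiIiIAMzMzAERERABVVVUAZmZmAHd3dwCIiIgAmZmZAKqqqgC7u7sAzMzMAN3d3QDu7u4A////AGZVZkTf6CJI73ABADyVRXd2VYqVISXP+WVniWUxNFVnmHZmMG/7QTfvcAEAJ5ZWd2VFioQRSe/pU1eJZiA1VnepdlQQLftyJt+QATM0V4iIl2eIYhSs3ctiVpl2IDVmZ6mGQwAJ7JUkv8IBREaJmHU3mGVDfKV73JVGmGcgRWZmmYZCAAXtuEOe1wA0V4mYdSJGeJrNoivcxzaXZzA1ZmaIdjEACNy6Y2vaMDVnmYdUMRnLqpuiB83ZRYdoYiRWZod2MACeuapzSbtgJ3d2VEMQbcl3iqQEzdt0d2dURDNXd2UgBvuImXNHq4AXhkNFUQPOpVealxGdzKVGZTVlM2hlVAAM6oeIZWebgAZkNFYwO+xjWJunEIzNxyVjNVZmd1RDAG6Yd3d3dnpgFWVVZBW8yDN5vLcAbMzHFHQ1Z4h2QzEAzHZmd4h2eUAVZVZkS9uDNomsxwBKvdYTZkVniYciMxF4h2eIiIZ4ICRmZlWexjN4d5zZABjfsiNWVXeJdTRVElZ3qoiIh4ciI1Zmd71iR4dni9owFu9gRWdmd4hSNFQkinNaqHiIl1UhRVeHqTR4d3eLymIF3CFHqFZ3iFM0QyWqhiOJiImZiEADV4aHRomHd5u5hRKINGnKVXmYZDMzN6mHQRepmJqZYAFYhnhXmXZniZmXMUZWiLuImoUxMzNJqIdSE4qZmZuAAGiFaGaIdWd4q6dSJXeIvcqWMiJERFaZdlRCN5qZmoAAaIVXZnh1V4q6hmUUiYi+x0RUMkRWZWmGVVIkiqiJsgBohUZmd2Zoq7p1iSOad623NFZERVZkSJZVMUdmmYrFAFmERmZ2Z3ist1WpNJl3nMhDVVVFVVM3l0IliHRHqrgAWXNGZnd3iauVWMgmmYist0NWZjREQ1mVM1iYdjN7ygBIY0Z3ZniJqmV4yjWZmZh4Y1ZmIjRXmmI2eJiGQznrADhTRndmd5qWV3jNYmh2d3mnRFYTeZqFJGZ4iYdSKugAN1NGd3d2iXZ3eM+iRneIipdlZ1i7ljJXZXiIh2Et0wAmVEZ3dnd3eHd43+VGaJZoh4rLvchCNoZVd4iHUF+hACVERWd3Z4doiIn/90Q4pEZ3nevdpDR4ZWVnd3cwfoIAJEVWZndnmXiZnP/3MhjGI2i+yNyERnZlVWd3dQCOkgAlZmZmZmirqqu8/8UhKbYTec6lynRGdmVVVmZkAJ6CAEd3ZVZlaM3Mupv/giNHqFV5u1KoZFd3ZVVVVVMAraUAV2ZUVVVozu2VS/xSNFeIZVm4ModVZ4dURVVEMQXMpzIkVURERWjft0EpyWd1V3ZFepZUdlZnh1RFVUIBa7qnYgJUM0RVaLxiQzepm7dVQjarllJmZniHZVVDQRm5eZZkAERUNFVnmlJVV77tlVMBesuGUmZmeIdlVUMRm4ZohXcANVMzVXiHVFZ5/+lRMyat23dTZmd3d3ZUMQW4VVd2miATMzRWeJdFZ4r/iGEkV67rdlNmZ3d3ZlQAKJdlZ3eacAEiNFZ5ljVnicuckiV5veyGQ3dnd3ZUQgSHZndmeIqSABNFZ5qENWeIvN6TNpzc3JVDd2d3UyRUeoZmZmZniaQAE1Z4mWNGZnnO64M53uualUWHZmQlhlmodmZVZmZ5pwAFd4mWRFd2ipu7tCnvuIh2VXdlRZumWKhlRFZmZnm4ABeYiXVEV3aMtmvaJM6nmWVmd2eKqHZmeXUzRWZmeakAKZZoZERHh77GNc1wjrd5dVaYd4h2Z2ZohTJFZneJqgAqhWdlVEiZ3qU0fKJv1ld1RIh3dmZmd3d2M0ZmiYeaECp1ZlVUa7mttmZTRb/UJoYwh3d2VmZniHUzRneadYsgGXZmZnZpuI3oMzEVz8IXlgCHdmZnZWeIZERWeKl1ekAHdnd4pxXKi9cAJGmqlVhhAXdmZodVZ4ljNVVou3RaYAR3eKu1BLqbtANWeshEeFI1dmZmiGVnmVI1Vni9lVdwAWeKu5UDu6ukFHZ5zFJoZohmZmZ4dleYQjVWeM/FNHIAR5mJmAGtu6QTZ3i9cTd5lmZmZmd2Z5hCRWZ5z7Q1hQAnmYiZMI6nhzJXiaySJYpyZmZmZmZnmDJFZnnfpEaHAAaZd5pwXIV5hVeJq4IlqlFmZmZmZmeYM1Vmed6lV4hABImHeZQnhXmod3eZQUeoIWZmZVZmZ3dUVnd63aZnZ3IDeHZ5qAFmi5d4d4YRaIUiZmZlVWZndlVniIibuWRYpQJWVGqnADq6h3h1VTJmd1RmZlVVZmd2VniZl2m5U2uTA1VDaqYQS8qHh2VFRFZ4ZGZVVVZmd2VWZ3mpZphEeVNWZjN5lzA5u6h3ZURFZ2d3VVVVVmd2ZWZmeLuGdkR2NZmGNZmGQDmryWZUM0VmaKpVZmZmd2ZVZmdnvJZURXVIvKZYqFQwOpvZQyNDVmaJh1ZmZmd3ZVZmdme9lTJGZWvcl3hkMgB8qrYRJFVlV4dmZmZmZ3ZVZmZ3Z7yDM0VmnMqIdDIjEIy6chE1VmVnZmZmZmZndlVmZ3dmm3MzRnnMmJhSIiMlmqliI0V3ZWZmU2ZmZmd2VWZnd2Z4dTRomqqZmFEkVWmnZ3ZTRniHREQxZmZmd3ZVZmd3ZnZmZ4iZmZmqYjZmeaYjeYVFaJYzRCFmZmd3dlVmZ3dndVVniImaqZqDSIiIYyRYqXRYhBJEM2Zmd3dlVWZnd3hkVmZmeJzcmIVpl2UyNFmpdFhyE0VE"/>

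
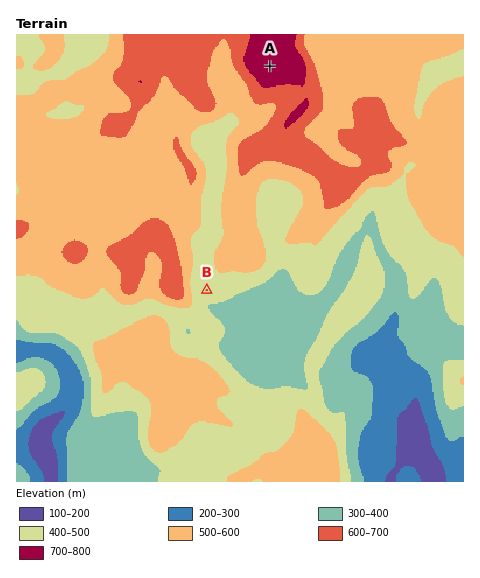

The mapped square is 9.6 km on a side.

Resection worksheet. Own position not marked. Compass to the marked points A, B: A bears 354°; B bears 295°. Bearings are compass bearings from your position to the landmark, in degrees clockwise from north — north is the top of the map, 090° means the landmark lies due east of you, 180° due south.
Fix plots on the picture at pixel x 298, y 333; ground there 390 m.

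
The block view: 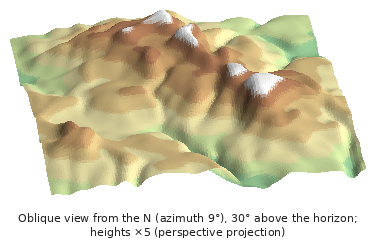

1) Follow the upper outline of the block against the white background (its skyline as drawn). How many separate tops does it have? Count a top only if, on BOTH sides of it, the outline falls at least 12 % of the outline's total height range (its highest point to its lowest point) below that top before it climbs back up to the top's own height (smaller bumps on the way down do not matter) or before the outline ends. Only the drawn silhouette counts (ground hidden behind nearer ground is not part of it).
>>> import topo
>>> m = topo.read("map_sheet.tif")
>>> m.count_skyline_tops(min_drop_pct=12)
1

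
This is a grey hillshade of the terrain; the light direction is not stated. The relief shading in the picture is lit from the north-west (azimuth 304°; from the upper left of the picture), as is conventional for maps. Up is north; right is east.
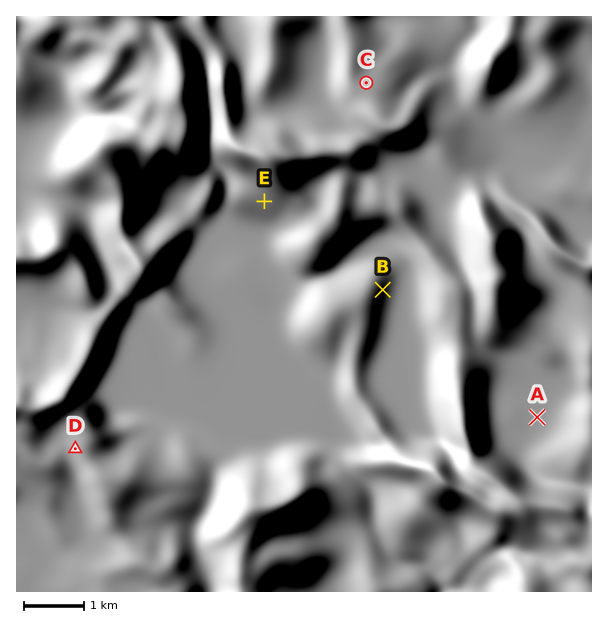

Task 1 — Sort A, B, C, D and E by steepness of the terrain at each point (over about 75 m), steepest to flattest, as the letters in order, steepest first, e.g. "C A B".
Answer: E B C D A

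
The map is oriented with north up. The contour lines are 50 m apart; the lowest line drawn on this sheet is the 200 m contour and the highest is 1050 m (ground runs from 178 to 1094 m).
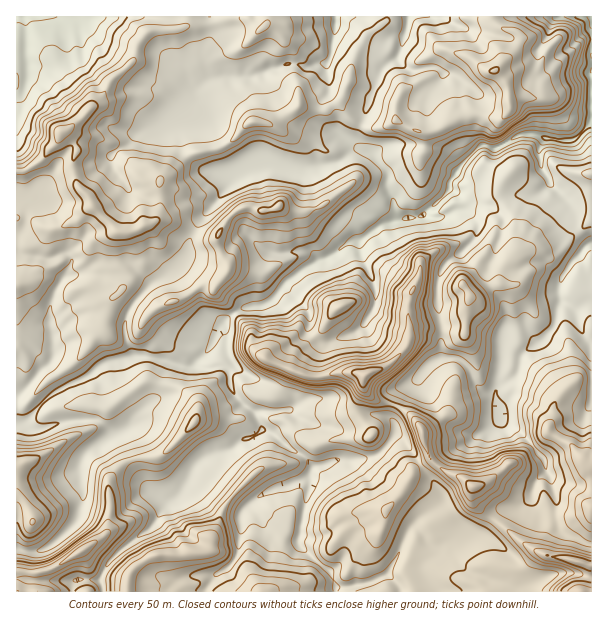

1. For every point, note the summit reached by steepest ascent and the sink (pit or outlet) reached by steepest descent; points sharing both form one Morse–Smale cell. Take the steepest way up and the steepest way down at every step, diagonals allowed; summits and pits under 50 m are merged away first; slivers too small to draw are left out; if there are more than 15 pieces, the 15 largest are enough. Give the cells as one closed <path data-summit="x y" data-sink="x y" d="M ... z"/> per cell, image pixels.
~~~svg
<path data-summit="60 132" data-sink="591 17" d="M72 130l-10 2-4 9-16 19-16 10-10 1 0 80 5 3 20 4 12 0 13-5 6 5-4 14-10 13-8 18-1 20 5 21 0 12-4 6-3 2-17-18-7-3-7 1 1 80 9-2 22-25 14-9 27-12 16-14 18-2 9-4-8-26 4-19 24-28 16-9 14-13 5-7 3-15 9-18 21-24 16-26-14-1-5-6-3-14-5 0-21 6-20 19-10 7-8 0-7-2-5-12-13-10-15-16-11-4-16-2z"/><path data-summit="279 206" data-sink="591 17" d="M362 150l-11 1-15 12-30 6-21-1-12-5-13-1-23 8-5 6-12 21-21 24-9 18-2 10-6 12-14 13-16 9-24 28-4 19 8 26 17 0 31 10 12 0 18-18 8-19 13-15 14-7 18-1 6-4 19-22 17-12 12-8 16-6 15-12 14-2 19-16 20-4-5-8-4-14-4-7 0-17-3-6-14-16z"/><path data-summit="365 375" data-sink="591 17" d="M464 210l-11 1-10 6-12 0-6-3-6 3-29 5-9 2-21 16 2 18 12 26 2 18-12 22-10 8-27 11-9-1-10-12 2-13-3-8-23-25-15 18-6 4-18 1-14 7-15 21 7 6 7 19 9 10 34 16 13 12 3 6-1 6 21 12 29 6 25-14 18 1 9 5 1-9 9-21 5-5 11-5 15-18 9-5 2-34-4-17 1-30 5-10 28-24 6-15-3-8z"/><path data-summit="494 71" data-sink="591 17" d="M591 16l-99 0 0 4 8 8 15 3 7 7-8 15-19 17-9 0-15-12-19-6-17 22-33 18-6 13 0 15-3 2-18 6-12-2-3 2-4 7 0 9 6 6 9 2 14 16 3 6 0 17 11 27 20-1 6-3 21-20 4-5 0-6 8-15 24-23 15 3 24-14 16 0 9 5 26 1 17-15 3-5z"/><path data-summit="474 486" data-sink="591 17" d="M456 358l-16 0-9 4-15 18-11 5-5 5-9 21 5 23 19 21 3 7 24 33 0 8-23 15-5 7 18 21 9 0 23-14 16 3 20-24 27-9 5-7 4-15 10-9-2-12-12-15-14-14-8-3-10-8-4-23-16-6-11-21z"/><path data-summit="156 555" data-sink="591 17" d="M264 430l-16 9-5 0-16 12-21 5-12 9-14 29-17 13-7 15-10 10-26 18-14 16-6 12 4 14 100 0 2-2 6-12 13-8 9-9 4-9 4-42 22-17 41-13 5-4 2-11-4-4-5-5-16-10-15-13z"/><path data-summit="387 509" data-sink="591 17" d="M395 433l-5 10-13 13-18 4-23 0-13 6-6 0-7 7 0 12-12 58 19 19 13 8 6 18 26-4 24-8 12-21 11-25 10-12 23-15 0-8-3-6-15-18-9-16z"/><path data-summit="60 132" data-sink="336 23" d="M213 24l-28 2-6 4-21 0-11 2-9 12-4 15-2 4-23 20-7 15-34 31 15 7 16 2 11 4 15 16 13 10 2 9 10 5 8 0 10-7 20-19 6-4 19-2-7-25-6-7-13-5 9-11 2-12 12-10-6-23 2-10 10-14z"/><path data-summit="60 132" data-sink="24 17" d="M186 16l-160 0 2 64-4 13-8 5 0 72 2 2 8-2 18-12 14-17 2-7 15-10 27-26 7-15 23-20 2-4 4-15 9-12 11-2 25-2 4-4z"/><path data-summit="194 423" data-sink="591 17" d="M216 336l-6 12-18 18-12 0-12-5-6 13-6 24-18 16-13 16-5 2 8 14 6 21 11 18 10 9 10 6 6 0 9-6 14-29 7-7 12-6 14-1 16-12 14-5 5-5-6-15-11-8-13-16-3-13 0-9 3-6-9-21z"/><path data-summit="581 591" data-sink="591 17" d="M537 134l-16 0-24 14-15-3-24 23-8 15 0 6-4 5-20 18 0 3 5 2 12 0 10-6 23-7 19 6 9 9-4 18-13 35 3 12 10 15 6 13 0 11-4 15-2 47 15-9 3-7-7-3 0-10 7-15 0-12-6-23-1-18-4-4-8 0 5-17 9-9 12-6 30 0 6-4 17-17-2-4-2-15-4-9-20-20-9-16-1-20 6-9z"/><path data-summit="83 551" data-sink="591 17" d="M120 433l-4 0-23 13-11 12-3 16 5 23-5 18-6 10-20 19-11 6-16 2-10-3 1 43 85 0-2-14 10-18 46-38 4-10 9-11-14-7-10-9-11-18-6-21z"/><path data-summit="591 509" data-sink="591 17" d="M522 370l-4 0-3 6-12 6-7 8 0 11 4 18 10 8 8 3 26 29 12 38-2 19 5 14 7 5 25 9 1-163-16-1-18 18 0-3-18-17z"/><path data-summit="470 297" data-sink="591 17" d="M476 204l-14 5 13 10 3 8-2 7-15 19-9 5-8 8-6 16 0 24 4 17-2 34 19 3 10 9 7 17 4 4 15 6 4-12 0-12 3-10 0-24 4-15 0-11-6-13-10-15-3-12 13-35 4-18-9-9z"/><path data-summit="581 563" data-sink="591 17" d="M546 469l-10 11-4 15-5 7-27 9-20 24-16-3-16 10 10 21 9 8 37 12 11 6 33-13 13-4 31 4 0-31-26-10-7-5-5-14 2-19-4-18z"/>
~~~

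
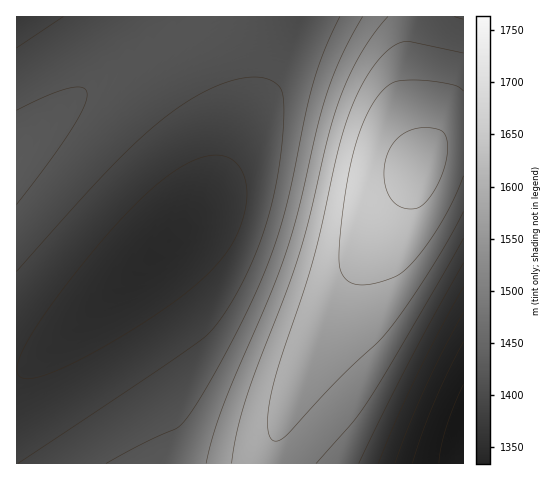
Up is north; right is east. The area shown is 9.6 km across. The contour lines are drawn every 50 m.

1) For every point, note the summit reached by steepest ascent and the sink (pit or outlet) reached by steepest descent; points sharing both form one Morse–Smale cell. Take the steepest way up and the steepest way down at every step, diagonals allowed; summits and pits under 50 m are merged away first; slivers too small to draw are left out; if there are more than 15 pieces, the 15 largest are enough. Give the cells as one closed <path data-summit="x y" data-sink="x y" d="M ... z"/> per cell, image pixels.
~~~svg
<path data-summit="423 166" data-sink="171 239" d="M463 16l-287 0-4 8-73 54-83 72 1 314 251-1 5-21 19-50 41-91 47-65 57-93 9-7 18-3z"/><path data-summit="423 166" data-sink="463 425" d="M463 134l-14 1-12 8-57 93-47 65-14 28-43 104-8 26 1 5 195-1z"/><path data-summit="423 166" data-sink="17 17" d="M175 16l-158 0-1 132 95-80 61-44z"/>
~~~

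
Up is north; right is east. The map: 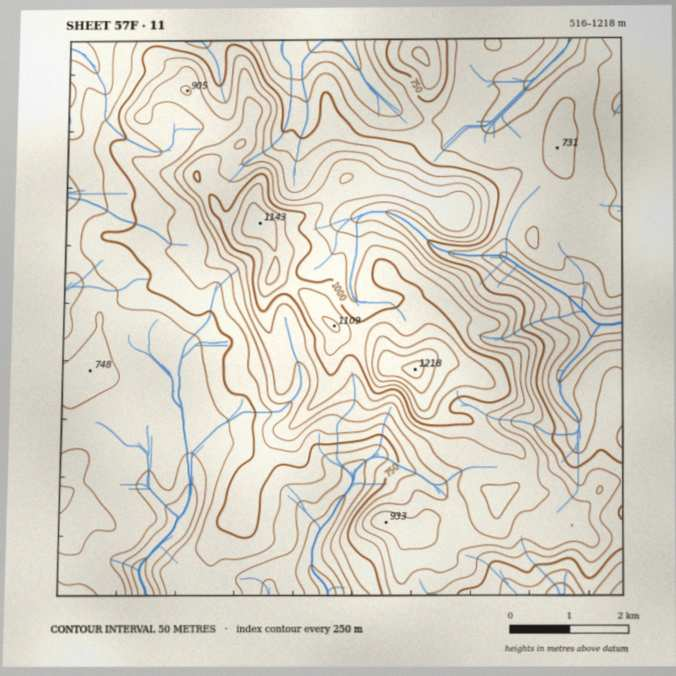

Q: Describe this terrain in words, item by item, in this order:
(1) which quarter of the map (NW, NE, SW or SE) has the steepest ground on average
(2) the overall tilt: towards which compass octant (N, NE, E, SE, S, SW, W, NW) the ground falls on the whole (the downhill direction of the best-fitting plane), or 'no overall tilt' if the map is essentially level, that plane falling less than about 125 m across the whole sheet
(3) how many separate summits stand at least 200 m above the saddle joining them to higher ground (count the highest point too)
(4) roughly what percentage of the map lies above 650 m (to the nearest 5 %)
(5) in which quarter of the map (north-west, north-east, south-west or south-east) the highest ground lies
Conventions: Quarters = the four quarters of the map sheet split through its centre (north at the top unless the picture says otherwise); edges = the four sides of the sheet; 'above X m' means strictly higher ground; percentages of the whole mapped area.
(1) The south-east quarter is the steepest part of the map.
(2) There is no overall tilt: the best-fitting plane is nearly level.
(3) Counting only tops that stand 200 m proud, the map has 1 summit.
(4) Ground above 650 m makes up about 85 % of the sheet.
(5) The highest point lies in the south-east quarter of the map.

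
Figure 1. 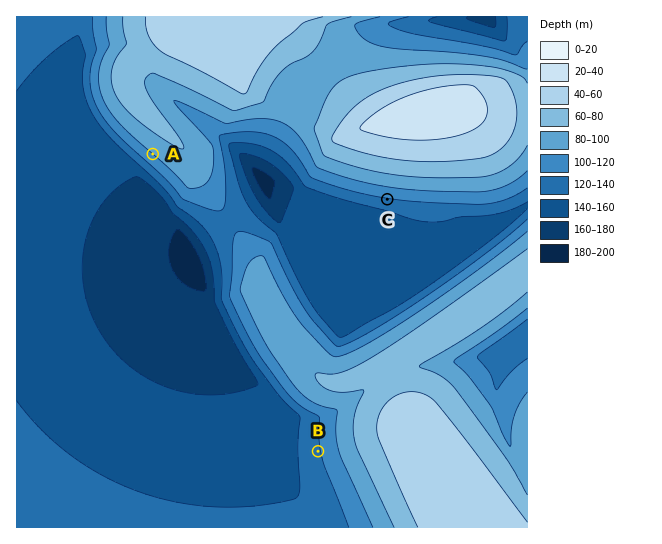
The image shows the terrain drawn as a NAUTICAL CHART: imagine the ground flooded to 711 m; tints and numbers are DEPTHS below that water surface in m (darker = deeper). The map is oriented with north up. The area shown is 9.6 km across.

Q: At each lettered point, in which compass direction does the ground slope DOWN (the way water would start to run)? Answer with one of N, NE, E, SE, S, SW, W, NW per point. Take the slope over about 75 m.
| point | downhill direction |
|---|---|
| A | SW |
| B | W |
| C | S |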